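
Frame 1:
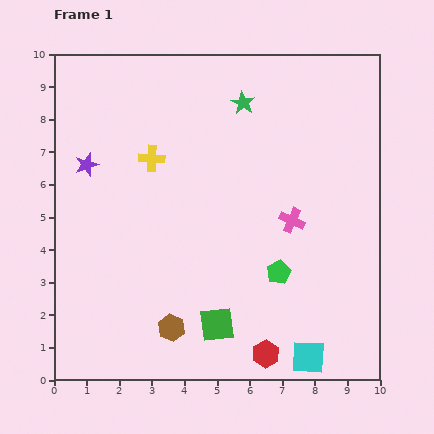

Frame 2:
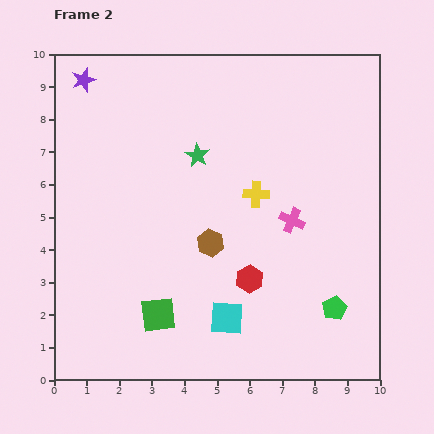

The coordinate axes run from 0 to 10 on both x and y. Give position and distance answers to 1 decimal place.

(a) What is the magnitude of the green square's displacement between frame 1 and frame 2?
1.8

The green square moved from (5.0, 1.7) to (3.2, 2.0), a distance of √(1.8² + 0.3²) ≈ 1.8.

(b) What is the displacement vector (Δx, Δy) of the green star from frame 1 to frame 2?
(-1.4, -1.6)

The green star was at (5.8, 8.5) in frame 1 and (4.4, 6.9) in frame 2.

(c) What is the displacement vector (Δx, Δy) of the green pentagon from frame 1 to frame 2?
(1.7, -1.1)

The green pentagon was at (6.9, 3.3) in frame 1 and (8.6, 2.2) in frame 2.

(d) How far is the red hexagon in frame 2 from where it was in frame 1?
2.4

The red hexagon moved from (6.5, 0.8) to (6.0, 3.1), a distance of √(0.5² + 2.3²) ≈ 2.4.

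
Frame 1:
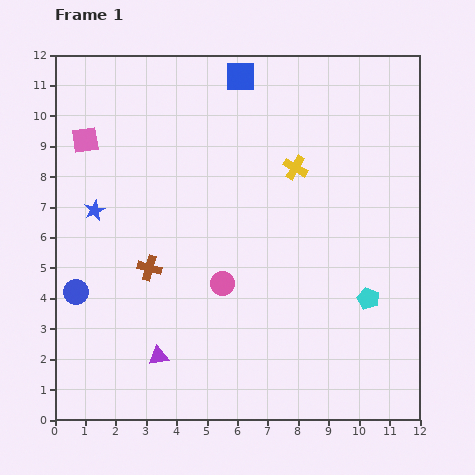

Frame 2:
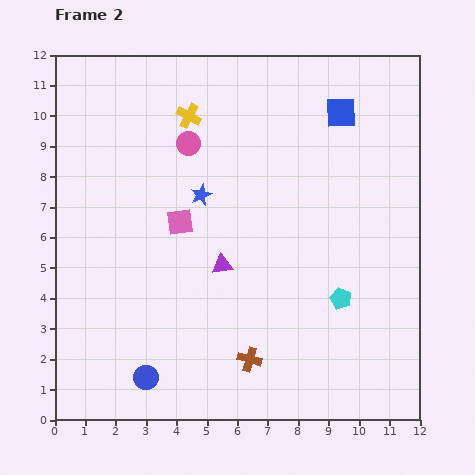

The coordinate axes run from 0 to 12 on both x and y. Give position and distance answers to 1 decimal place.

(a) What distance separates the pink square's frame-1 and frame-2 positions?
4.1

The pink square moved from (1.0, 9.2) to (4.1, 6.5), a distance of √(3.1² + 2.7²) ≈ 4.1.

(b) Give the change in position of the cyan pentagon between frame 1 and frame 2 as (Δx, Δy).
(-0.9, 0.0)

The cyan pentagon was at (10.3, 4.0) in frame 1 and (9.4, 4.0) in frame 2.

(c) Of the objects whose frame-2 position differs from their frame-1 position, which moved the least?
the cyan pentagon

(moved 0.9)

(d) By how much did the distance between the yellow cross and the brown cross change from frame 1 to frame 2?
+2.4

Distance in frame 1: 5.8. Distance in frame 2: 8.2.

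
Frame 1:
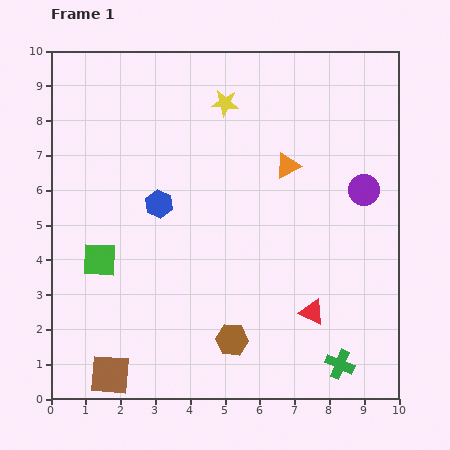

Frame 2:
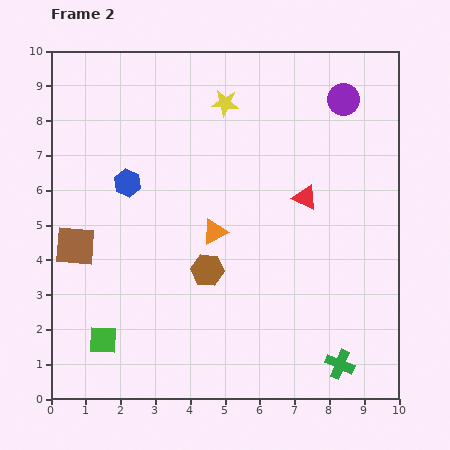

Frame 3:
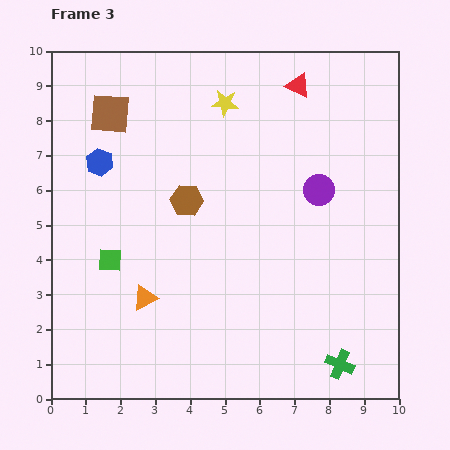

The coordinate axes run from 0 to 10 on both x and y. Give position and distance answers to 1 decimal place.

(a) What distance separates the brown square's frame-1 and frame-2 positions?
3.8

The brown square moved from (1.7, 0.7) to (0.7, 4.4), a distance of √(1.0² + 3.7²) ≈ 3.8.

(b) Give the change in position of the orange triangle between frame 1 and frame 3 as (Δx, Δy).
(-4.1, -3.8)

The orange triangle was at (6.8, 6.7) in frame 1 and (2.7, 2.9) in frame 3.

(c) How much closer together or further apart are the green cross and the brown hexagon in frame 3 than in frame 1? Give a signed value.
+3.2

Distance in frame 1: 3.2. Distance in frame 3: 6.4.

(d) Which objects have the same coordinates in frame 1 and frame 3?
the yellow star, the green cross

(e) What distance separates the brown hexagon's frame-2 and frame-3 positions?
2.1

The brown hexagon moved from (4.5, 3.7) to (3.9, 5.7), a distance of √(0.6² + 2.0²) ≈ 2.1.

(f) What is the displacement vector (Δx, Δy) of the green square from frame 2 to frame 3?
(0.2, 2.3)

The green square was at (1.5, 1.7) in frame 2 and (1.7, 4.0) in frame 3.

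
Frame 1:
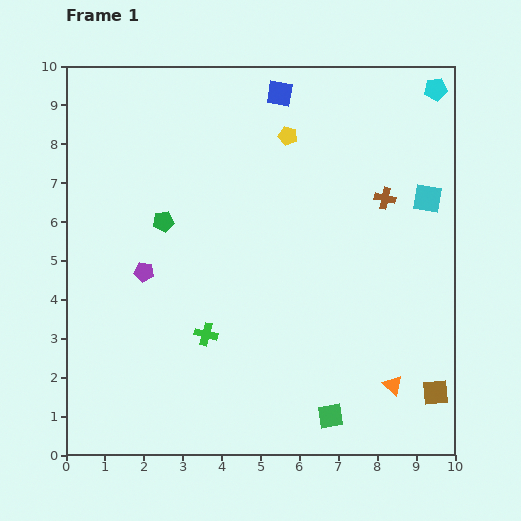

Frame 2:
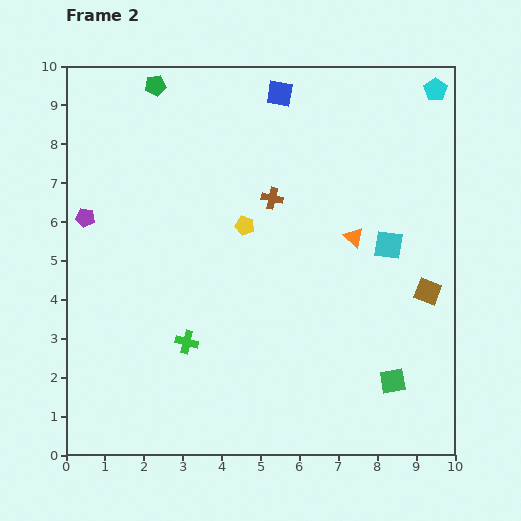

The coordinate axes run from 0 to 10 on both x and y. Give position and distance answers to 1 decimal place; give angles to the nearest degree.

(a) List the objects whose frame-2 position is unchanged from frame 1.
the cyan pentagon, the blue square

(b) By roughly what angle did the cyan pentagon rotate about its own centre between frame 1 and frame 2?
28° counter-clockwise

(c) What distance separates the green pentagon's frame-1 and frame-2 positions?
3.5

The green pentagon moved from (2.5, 6.0) to (2.3, 9.5), a distance of √(0.2² + 3.5²) ≈ 3.5.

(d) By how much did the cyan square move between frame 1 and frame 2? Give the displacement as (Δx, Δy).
(-1.0, -1.2)

The cyan square was at (9.3, 6.6) in frame 1 and (8.3, 5.4) in frame 2.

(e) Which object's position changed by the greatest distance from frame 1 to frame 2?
the orange triangle

(moved 3.9; next 3.5)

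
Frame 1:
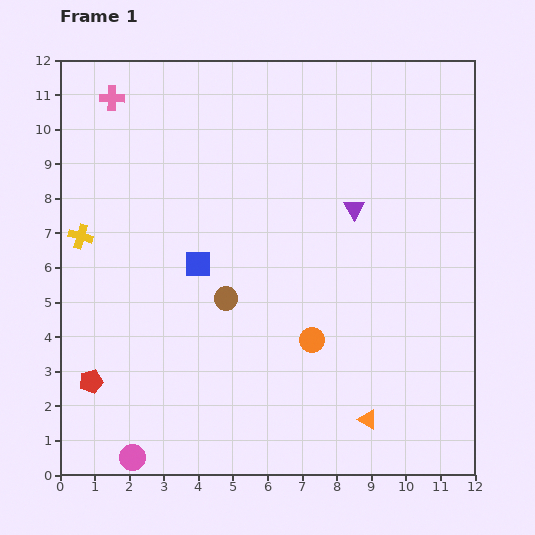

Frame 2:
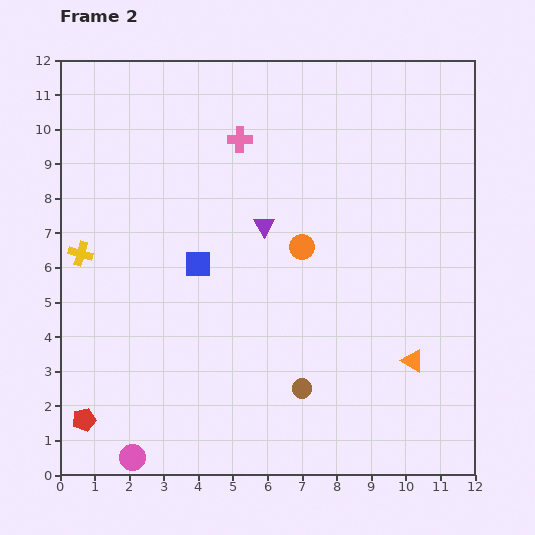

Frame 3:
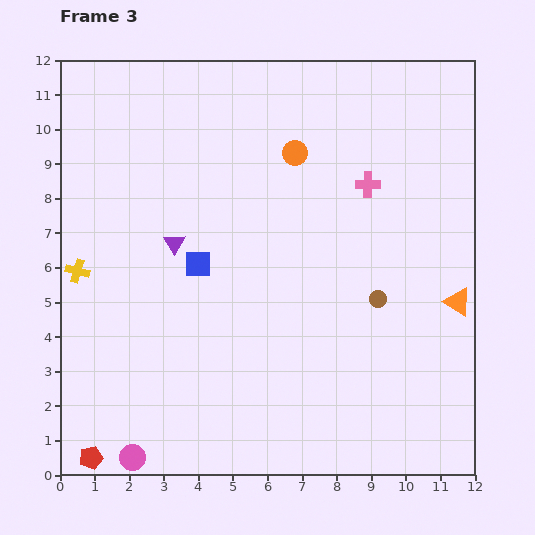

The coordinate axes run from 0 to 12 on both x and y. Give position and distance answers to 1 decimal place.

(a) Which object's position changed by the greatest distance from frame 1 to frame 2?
the pink cross

(moved 3.9; next 3.4)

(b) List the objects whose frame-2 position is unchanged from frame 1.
the pink circle, the blue square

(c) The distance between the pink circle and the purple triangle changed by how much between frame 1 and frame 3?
-3.3

Distance in frame 1: 9.6. Distance in frame 3: 6.3.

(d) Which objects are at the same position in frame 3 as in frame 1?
the pink circle, the blue square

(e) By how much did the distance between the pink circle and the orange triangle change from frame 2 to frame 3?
+1.8

Distance in frame 2: 8.6. Distance in frame 3: 10.4.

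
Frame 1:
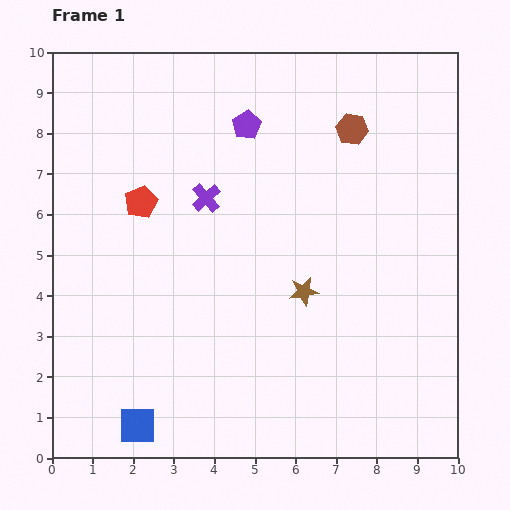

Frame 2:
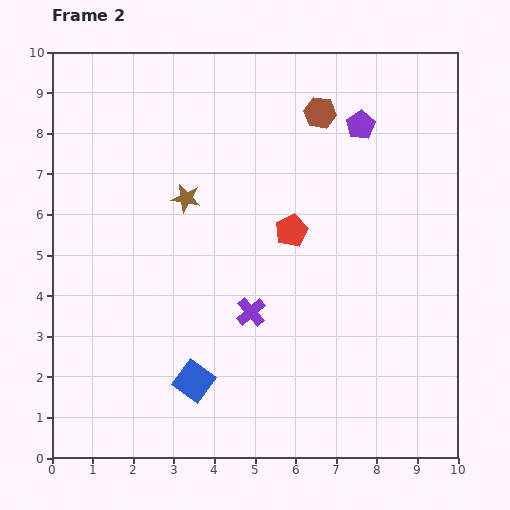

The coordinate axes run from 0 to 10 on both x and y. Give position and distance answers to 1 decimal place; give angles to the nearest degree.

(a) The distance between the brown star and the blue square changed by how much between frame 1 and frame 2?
-0.8

Distance in frame 1: 5.3. Distance in frame 2: 4.5.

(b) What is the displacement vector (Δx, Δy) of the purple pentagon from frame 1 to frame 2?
(2.8, 0.0)

The purple pentagon was at (4.8, 8.2) in frame 1 and (7.6, 8.2) in frame 2.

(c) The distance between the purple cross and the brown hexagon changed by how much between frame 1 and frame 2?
+1.2

Distance in frame 1: 4.0. Distance in frame 2: 5.2.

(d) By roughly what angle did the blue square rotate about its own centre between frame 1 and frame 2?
36° clockwise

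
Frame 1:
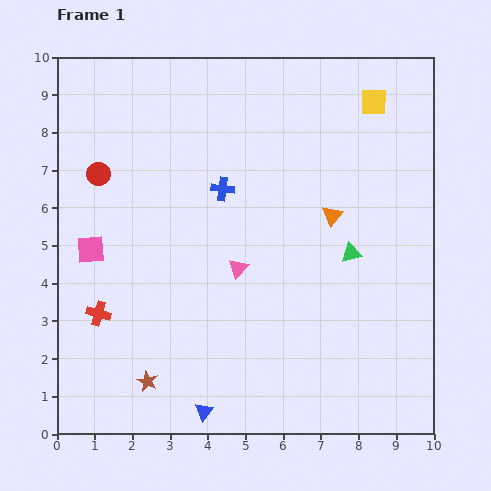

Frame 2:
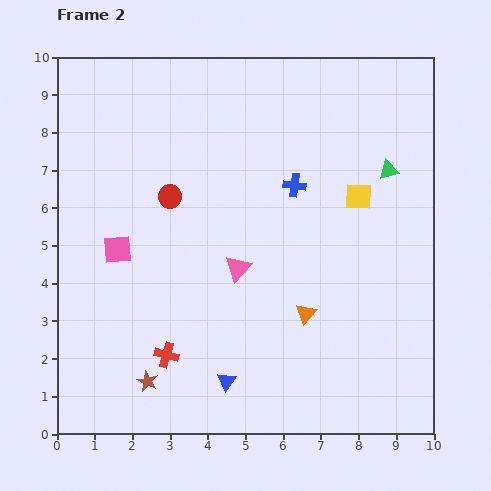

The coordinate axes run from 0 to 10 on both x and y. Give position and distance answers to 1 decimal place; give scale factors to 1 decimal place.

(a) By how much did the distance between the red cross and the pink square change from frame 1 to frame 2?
+1.4

Distance in frame 1: 1.7. Distance in frame 2: 3.1.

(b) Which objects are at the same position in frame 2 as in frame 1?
the pink triangle, the brown star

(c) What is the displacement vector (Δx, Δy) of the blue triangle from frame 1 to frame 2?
(0.6, 0.8)

The blue triangle was at (3.9, 0.6) in frame 1 and (4.5, 1.4) in frame 2.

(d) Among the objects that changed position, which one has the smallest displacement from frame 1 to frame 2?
the pink square

(moved 0.7)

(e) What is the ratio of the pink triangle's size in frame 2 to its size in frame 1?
1.3×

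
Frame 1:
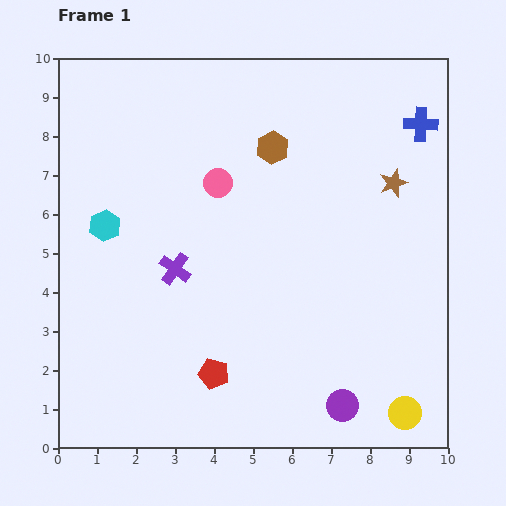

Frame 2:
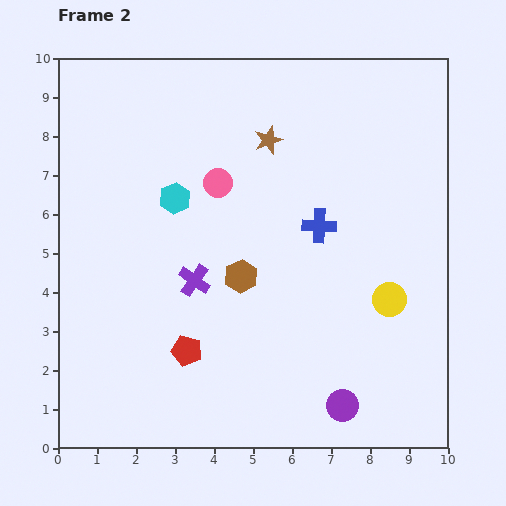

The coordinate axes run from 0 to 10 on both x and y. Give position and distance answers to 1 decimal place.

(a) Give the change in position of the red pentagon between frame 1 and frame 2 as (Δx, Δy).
(-0.7, 0.6)

The red pentagon was at (4.0, 1.9) in frame 1 and (3.3, 2.5) in frame 2.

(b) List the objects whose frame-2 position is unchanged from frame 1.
the purple circle, the pink circle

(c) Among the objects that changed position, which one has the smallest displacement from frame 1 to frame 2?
the purple cross

(moved 0.6)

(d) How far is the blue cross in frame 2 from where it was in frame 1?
3.7

The blue cross moved from (9.3, 8.3) to (6.7, 5.7), a distance of √(2.6² + 2.6²) ≈ 3.7.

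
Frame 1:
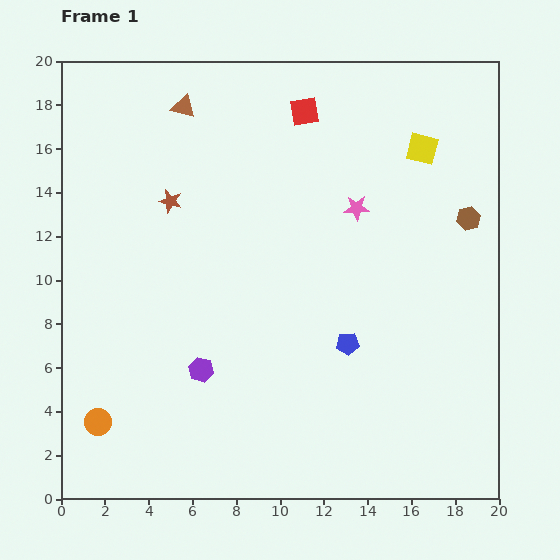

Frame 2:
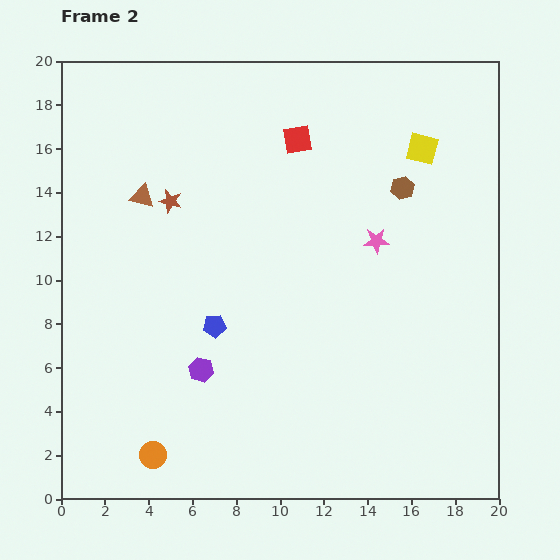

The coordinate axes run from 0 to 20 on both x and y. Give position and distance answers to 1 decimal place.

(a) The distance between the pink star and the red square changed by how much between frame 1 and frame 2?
+0.8

Distance in frame 1: 5.0. Distance in frame 2: 5.8.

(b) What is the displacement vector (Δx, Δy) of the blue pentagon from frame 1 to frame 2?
(-6.1, 0.8)

The blue pentagon was at (13.1, 7.1) in frame 1 and (7.0, 7.9) in frame 2.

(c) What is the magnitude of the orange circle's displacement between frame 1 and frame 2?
2.9

The orange circle moved from (1.7, 3.5) to (4.2, 2.0), a distance of √(2.5² + 1.5²) ≈ 2.9.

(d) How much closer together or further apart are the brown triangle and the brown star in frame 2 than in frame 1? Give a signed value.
-3.0

Distance in frame 1: 4.3. Distance in frame 2: 1.3.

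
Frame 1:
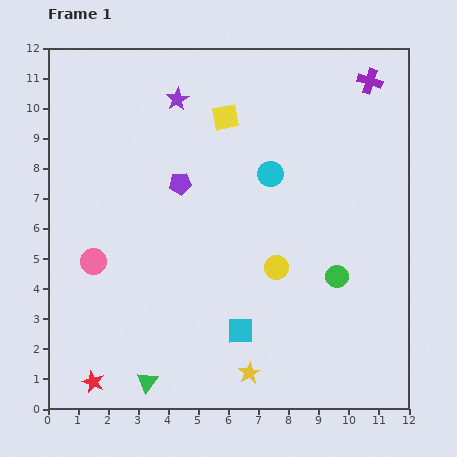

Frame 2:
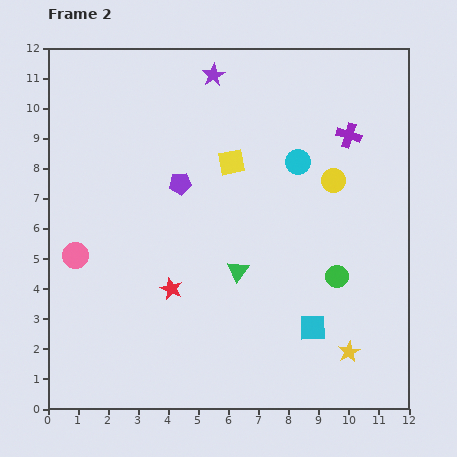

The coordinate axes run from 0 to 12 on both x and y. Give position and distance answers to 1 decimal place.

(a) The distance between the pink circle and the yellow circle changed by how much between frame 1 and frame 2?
+2.9

Distance in frame 1: 6.1. Distance in frame 2: 9.0.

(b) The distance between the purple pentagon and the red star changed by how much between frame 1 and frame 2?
-3.7

Distance in frame 1: 7.2. Distance in frame 2: 3.5.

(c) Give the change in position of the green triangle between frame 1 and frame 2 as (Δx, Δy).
(3.0, 3.7)

The green triangle was at (3.3, 0.9) in frame 1 and (6.3, 4.6) in frame 2.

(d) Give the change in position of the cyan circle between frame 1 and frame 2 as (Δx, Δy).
(0.9, 0.4)

The cyan circle was at (7.4, 7.8) in frame 1 and (8.3, 8.2) in frame 2.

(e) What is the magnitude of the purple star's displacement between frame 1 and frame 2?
1.4

The purple star moved from (4.3, 10.3) to (5.5, 11.1), a distance of √(1.2² + 0.8²) ≈ 1.4.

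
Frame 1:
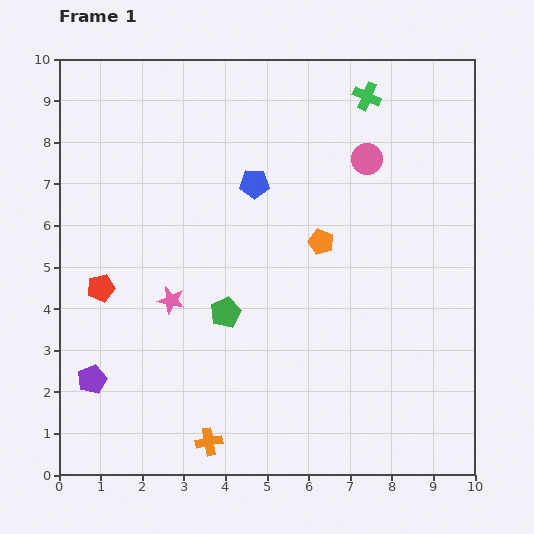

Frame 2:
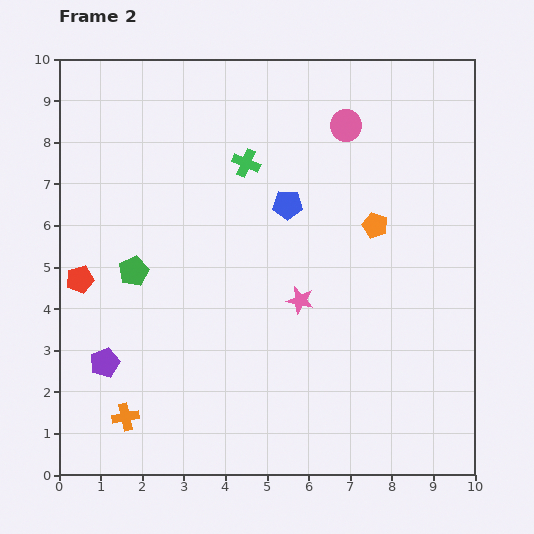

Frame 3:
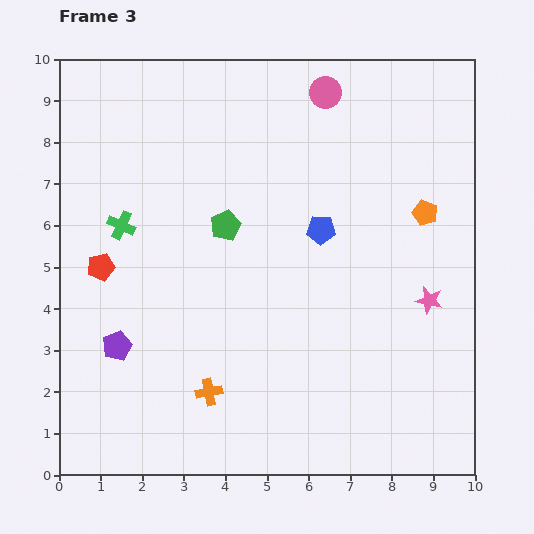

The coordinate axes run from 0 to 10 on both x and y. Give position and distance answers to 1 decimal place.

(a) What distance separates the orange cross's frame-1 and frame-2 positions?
2.1

The orange cross moved from (3.6, 0.8) to (1.6, 1.4), a distance of √(2.0² + 0.6²) ≈ 2.1.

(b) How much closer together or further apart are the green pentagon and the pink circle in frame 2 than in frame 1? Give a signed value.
+1.2

Distance in frame 1: 5.0. Distance in frame 2: 6.2.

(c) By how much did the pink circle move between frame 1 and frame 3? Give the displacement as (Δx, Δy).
(-1.0, 1.6)

The pink circle was at (7.4, 7.6) in frame 1 and (6.4, 9.2) in frame 3.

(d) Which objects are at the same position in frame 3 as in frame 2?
none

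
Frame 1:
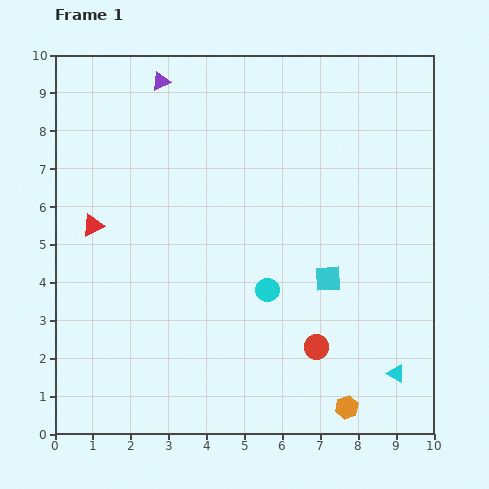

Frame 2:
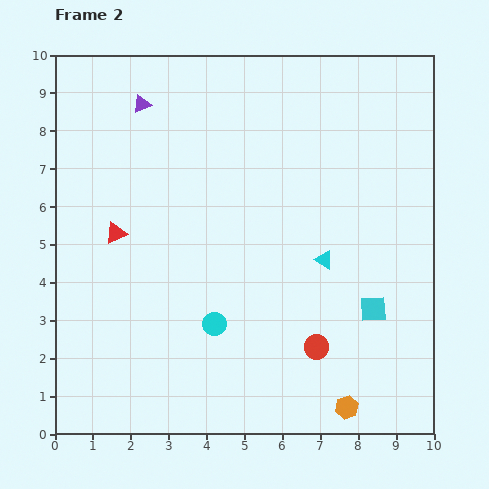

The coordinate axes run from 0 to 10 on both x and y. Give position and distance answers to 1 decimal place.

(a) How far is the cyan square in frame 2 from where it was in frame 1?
1.4

The cyan square moved from (7.2, 4.1) to (8.4, 3.3), a distance of √(1.2² + 0.8²) ≈ 1.4.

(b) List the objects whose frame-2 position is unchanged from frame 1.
the orange hexagon, the red circle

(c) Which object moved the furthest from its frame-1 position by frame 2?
the cyan triangle

(moved 3.6; next 1.7)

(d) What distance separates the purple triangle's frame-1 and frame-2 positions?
0.8

The purple triangle moved from (2.8, 9.3) to (2.3, 8.7), a distance of √(0.5² + 0.6²) ≈ 0.8.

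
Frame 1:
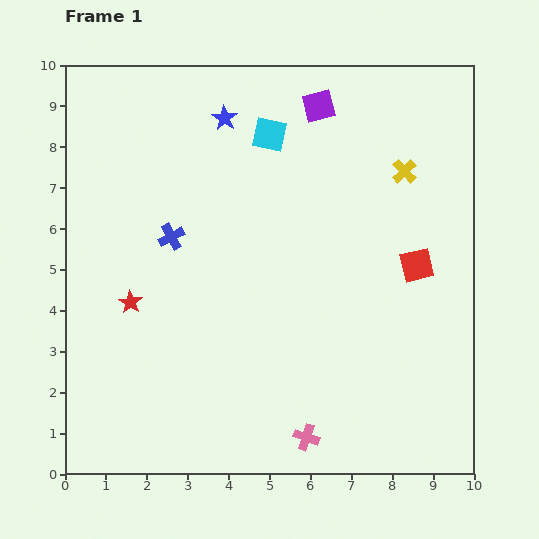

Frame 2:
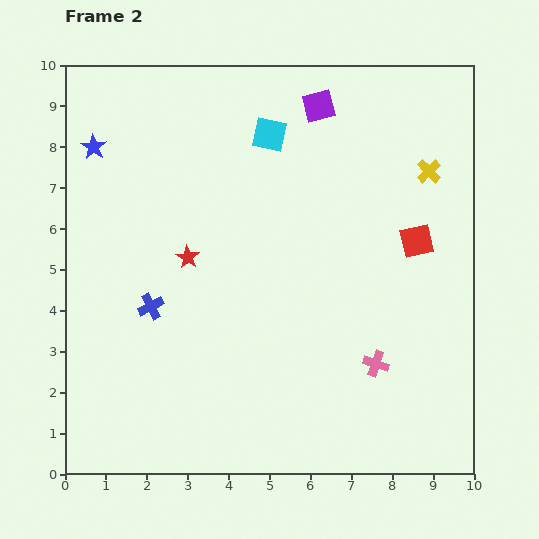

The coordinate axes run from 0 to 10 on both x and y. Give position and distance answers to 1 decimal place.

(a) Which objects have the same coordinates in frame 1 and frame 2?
the purple square, the cyan square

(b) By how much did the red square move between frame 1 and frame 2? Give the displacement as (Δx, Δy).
(0.0, 0.6)

The red square was at (8.6, 5.1) in frame 1 and (8.6, 5.7) in frame 2.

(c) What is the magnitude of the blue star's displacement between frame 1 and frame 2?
3.3

The blue star moved from (3.9, 8.7) to (0.7, 8.0), a distance of √(3.2² + 0.7²) ≈ 3.3.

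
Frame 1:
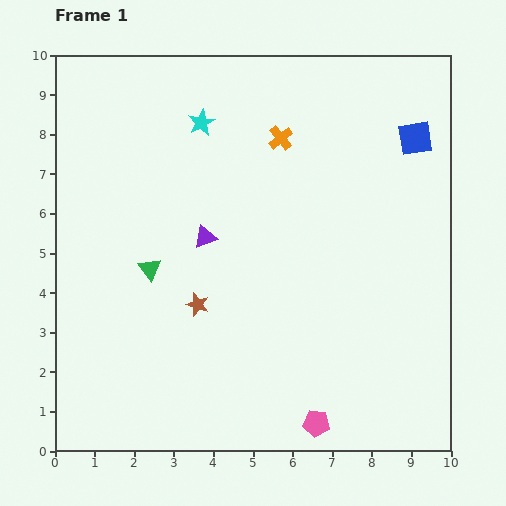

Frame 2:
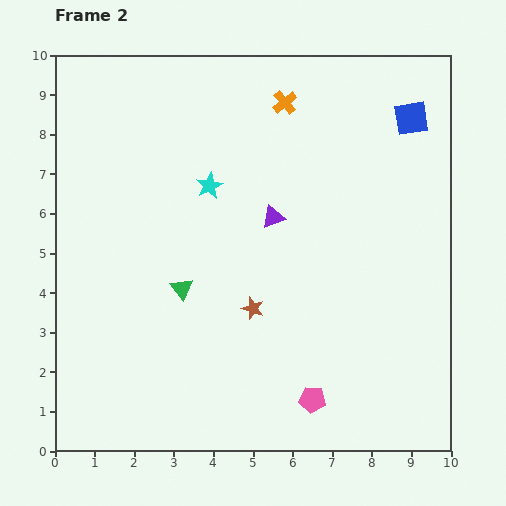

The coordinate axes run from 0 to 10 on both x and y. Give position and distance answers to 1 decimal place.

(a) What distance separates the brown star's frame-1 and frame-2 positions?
1.4

The brown star moved from (3.6, 3.7) to (5.0, 3.6), a distance of √(1.4² + 0.1²) ≈ 1.4.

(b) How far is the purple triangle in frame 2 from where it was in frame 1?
1.8

The purple triangle moved from (3.8, 5.4) to (5.5, 5.9), a distance of √(1.7² + 0.5²) ≈ 1.8.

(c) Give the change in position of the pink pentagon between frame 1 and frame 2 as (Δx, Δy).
(-0.1, 0.6)

The pink pentagon was at (6.6, 0.7) in frame 1 and (6.5, 1.3) in frame 2.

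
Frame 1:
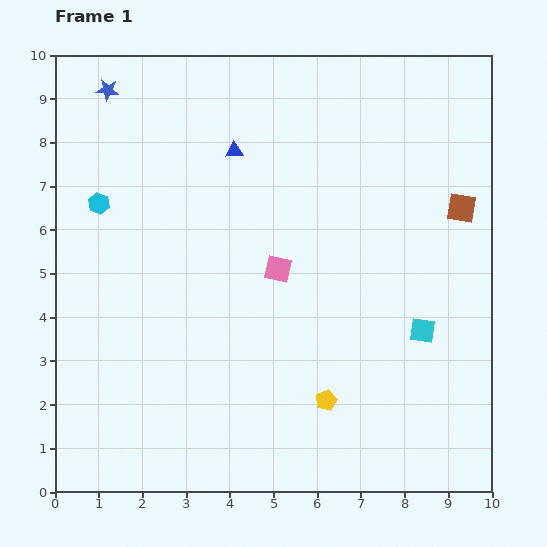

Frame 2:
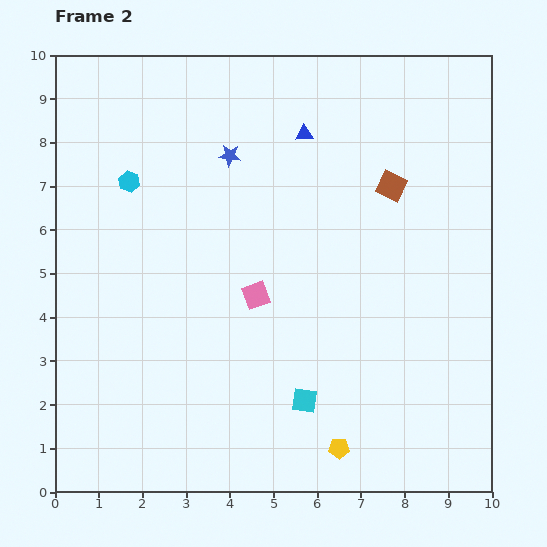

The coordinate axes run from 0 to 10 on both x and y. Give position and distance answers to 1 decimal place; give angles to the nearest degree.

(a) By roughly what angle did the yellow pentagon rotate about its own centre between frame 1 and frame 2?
21° clockwise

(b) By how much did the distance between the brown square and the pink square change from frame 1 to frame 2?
-0.4

Distance in frame 1: 4.4. Distance in frame 2: 4.0.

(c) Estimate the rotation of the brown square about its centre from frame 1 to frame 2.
16° clockwise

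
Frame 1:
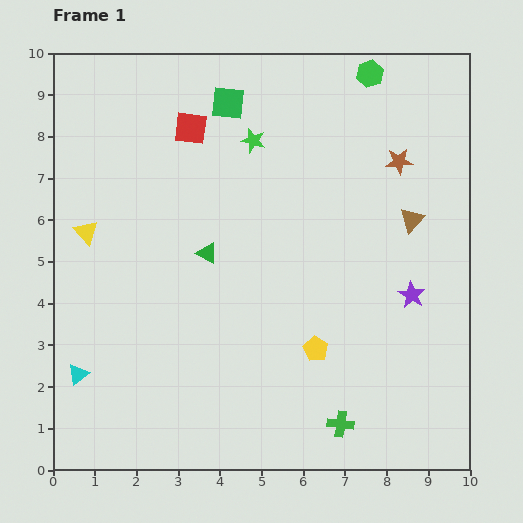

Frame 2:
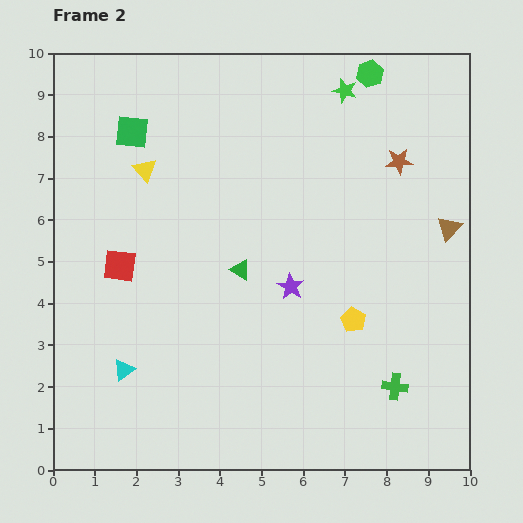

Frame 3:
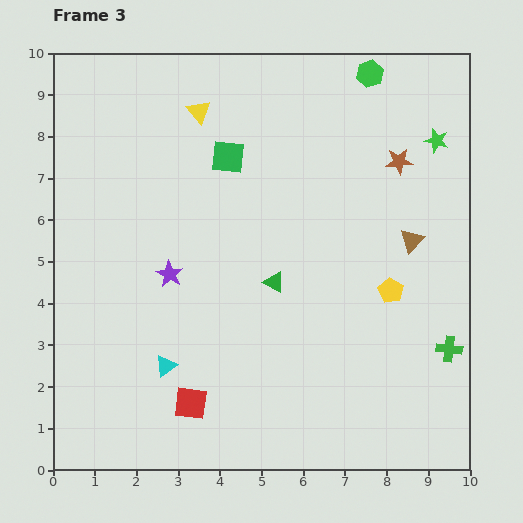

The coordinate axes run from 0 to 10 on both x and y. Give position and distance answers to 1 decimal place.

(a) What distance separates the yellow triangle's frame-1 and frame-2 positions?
2.1

The yellow triangle moved from (0.8, 5.7) to (2.2, 7.2), a distance of √(1.4² + 1.5²) ≈ 2.1.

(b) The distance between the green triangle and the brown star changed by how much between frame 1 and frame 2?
-0.5

Distance in frame 1: 5.1. Distance in frame 2: 4.6.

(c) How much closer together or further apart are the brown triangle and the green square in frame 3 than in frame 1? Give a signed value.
-0.4

Distance in frame 1: 5.2. Distance in frame 3: 4.8.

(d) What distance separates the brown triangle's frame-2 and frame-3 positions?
0.9

The brown triangle moved from (9.5, 5.8) to (8.6, 5.5), a distance of √(0.9² + 0.3²) ≈ 0.9.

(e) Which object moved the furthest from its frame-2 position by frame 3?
the red square

(moved 3.7; next 2.9)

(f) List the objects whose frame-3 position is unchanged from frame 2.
the brown star, the green hexagon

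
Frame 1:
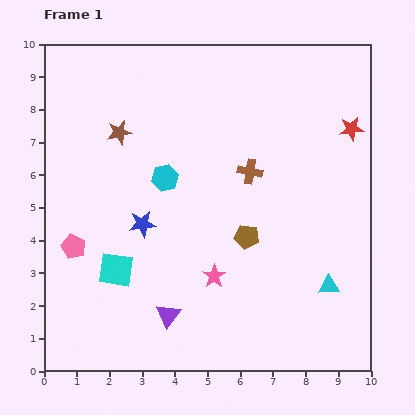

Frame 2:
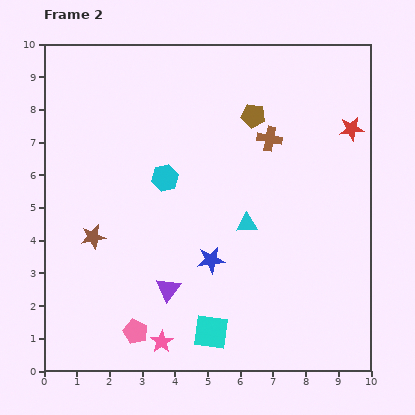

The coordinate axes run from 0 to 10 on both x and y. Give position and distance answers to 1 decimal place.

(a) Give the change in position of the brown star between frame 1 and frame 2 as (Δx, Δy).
(-0.8, -3.2)

The brown star was at (2.3, 7.3) in frame 1 and (1.5, 4.1) in frame 2.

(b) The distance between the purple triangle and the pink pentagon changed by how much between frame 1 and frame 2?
-2.0

Distance in frame 1: 3.6. Distance in frame 2: 1.6.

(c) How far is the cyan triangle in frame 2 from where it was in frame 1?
3.1

The cyan triangle moved from (8.7, 2.6) to (6.2, 4.5), a distance of √(2.5² + 1.9²) ≈ 3.1.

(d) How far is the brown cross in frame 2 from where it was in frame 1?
1.2

The brown cross moved from (6.3, 6.1) to (6.9, 7.1), a distance of √(0.6² + 1.0²) ≈ 1.2.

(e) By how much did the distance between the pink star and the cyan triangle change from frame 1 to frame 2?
+0.9

Distance in frame 1: 3.5. Distance in frame 2: 4.4.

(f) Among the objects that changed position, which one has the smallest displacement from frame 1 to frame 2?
the purple triangle

(moved 0.8)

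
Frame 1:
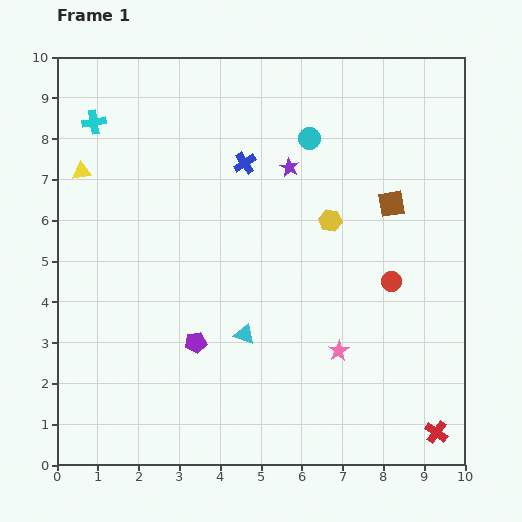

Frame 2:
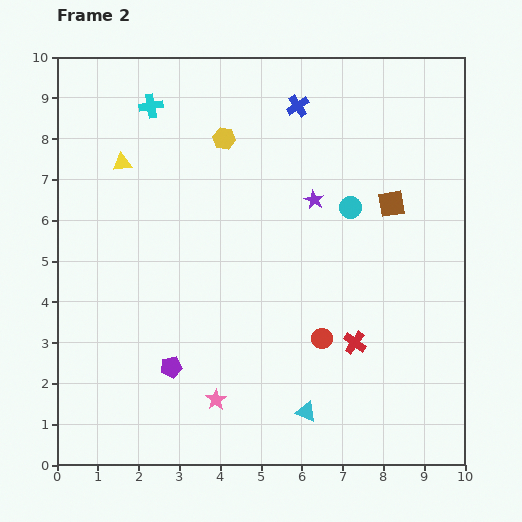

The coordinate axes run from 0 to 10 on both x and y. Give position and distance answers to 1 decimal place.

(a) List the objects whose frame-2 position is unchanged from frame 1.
the brown square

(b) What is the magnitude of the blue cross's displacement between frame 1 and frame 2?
1.9

The blue cross moved from (4.6, 7.4) to (5.9, 8.8), a distance of √(1.3² + 1.4²) ≈ 1.9.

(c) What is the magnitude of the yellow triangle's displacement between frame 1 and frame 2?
1.0

The yellow triangle moved from (0.6, 7.2) to (1.6, 7.4), a distance of √(1.0² + 0.2²) ≈ 1.0.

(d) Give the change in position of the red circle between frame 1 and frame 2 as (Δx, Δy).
(-1.7, -1.4)

The red circle was at (8.2, 4.5) in frame 1 and (6.5, 3.1) in frame 2.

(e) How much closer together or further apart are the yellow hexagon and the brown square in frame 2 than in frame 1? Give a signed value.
+2.8

Distance in frame 1: 1.6. Distance in frame 2: 4.4.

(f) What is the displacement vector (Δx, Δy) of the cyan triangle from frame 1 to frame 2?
(1.5, -1.9)

The cyan triangle was at (4.6, 3.2) in frame 1 and (6.1, 1.3) in frame 2.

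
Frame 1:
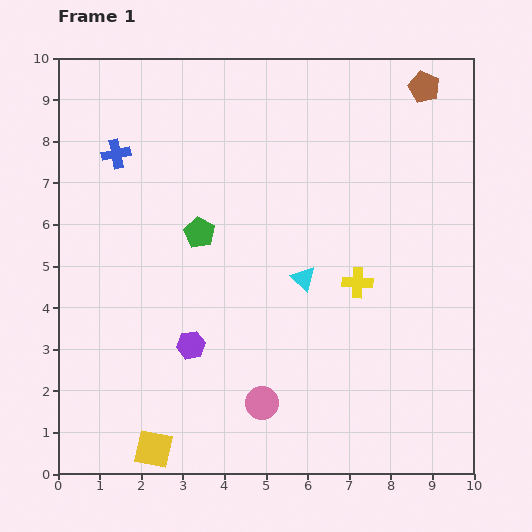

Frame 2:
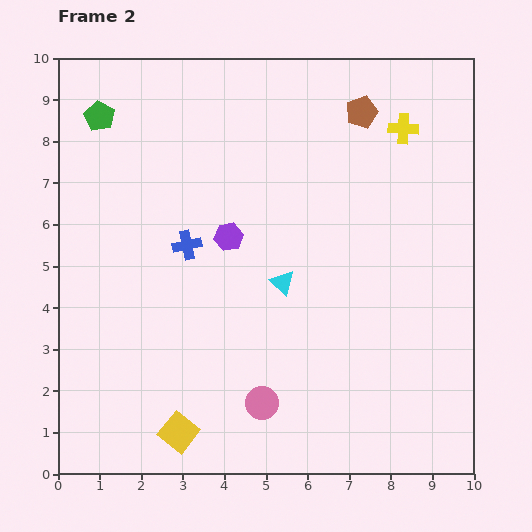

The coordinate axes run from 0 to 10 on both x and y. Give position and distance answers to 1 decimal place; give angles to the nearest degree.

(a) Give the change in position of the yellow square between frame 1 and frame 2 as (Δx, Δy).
(0.6, 0.4)

The yellow square was at (2.3, 0.6) in frame 1 and (2.9, 1.0) in frame 2.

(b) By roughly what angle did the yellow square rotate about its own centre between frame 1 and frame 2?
26° clockwise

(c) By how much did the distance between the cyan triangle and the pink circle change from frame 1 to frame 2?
-0.3

Distance in frame 1: 3.2. Distance in frame 2: 2.9.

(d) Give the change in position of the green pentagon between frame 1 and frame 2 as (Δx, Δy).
(-2.4, 2.8)

The green pentagon was at (3.4, 5.8) in frame 1 and (1.0, 8.6) in frame 2.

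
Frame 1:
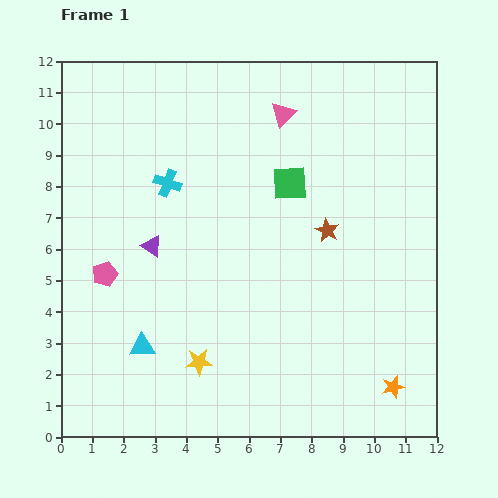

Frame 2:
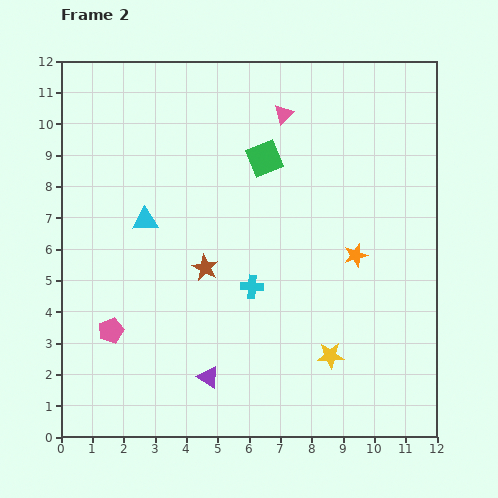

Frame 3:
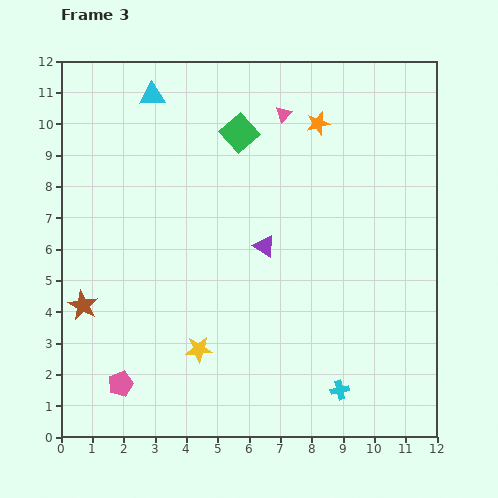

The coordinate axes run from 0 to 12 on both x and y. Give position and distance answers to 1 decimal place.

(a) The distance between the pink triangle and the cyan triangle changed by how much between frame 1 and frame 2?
-3.1

Distance in frame 1: 8.7. Distance in frame 2: 5.6.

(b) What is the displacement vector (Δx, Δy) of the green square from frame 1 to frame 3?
(-1.6, 1.6)

The green square was at (7.3, 8.1) in frame 1 and (5.7, 9.7) in frame 3.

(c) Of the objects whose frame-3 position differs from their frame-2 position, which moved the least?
the green square

(moved 1.1)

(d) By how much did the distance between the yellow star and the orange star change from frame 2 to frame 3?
+4.8

Distance in frame 2: 3.3. Distance in frame 3: 8.1.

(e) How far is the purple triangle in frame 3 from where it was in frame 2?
4.6

The purple triangle moved from (4.7, 1.9) to (6.5, 6.1), a distance of √(1.8² + 4.2²) ≈ 4.6.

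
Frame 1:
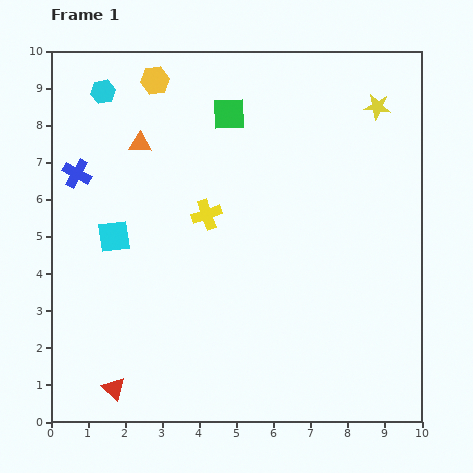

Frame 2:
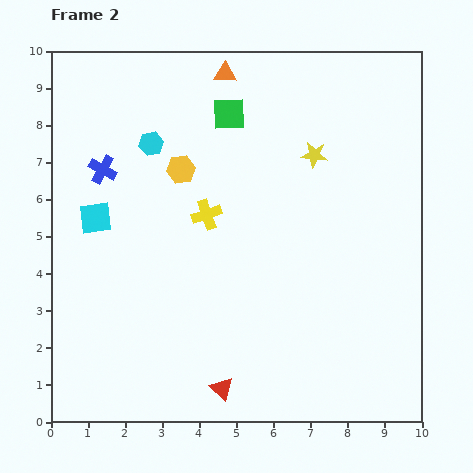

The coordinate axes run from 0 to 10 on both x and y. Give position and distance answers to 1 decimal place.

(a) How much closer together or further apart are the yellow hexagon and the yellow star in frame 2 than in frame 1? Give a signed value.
-2.4

Distance in frame 1: 6.0. Distance in frame 2: 3.6.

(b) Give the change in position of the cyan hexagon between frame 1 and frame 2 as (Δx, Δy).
(1.3, -1.4)

The cyan hexagon was at (1.4, 8.9) in frame 1 and (2.7, 7.5) in frame 2.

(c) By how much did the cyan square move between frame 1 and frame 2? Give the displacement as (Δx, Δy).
(-0.5, 0.5)

The cyan square was at (1.7, 5.0) in frame 1 and (1.2, 5.5) in frame 2.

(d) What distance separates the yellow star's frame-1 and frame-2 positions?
2.1

The yellow star moved from (8.8, 8.5) to (7.1, 7.2), a distance of √(1.7² + 1.3²) ≈ 2.1.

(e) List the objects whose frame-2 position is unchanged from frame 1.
the green square, the yellow cross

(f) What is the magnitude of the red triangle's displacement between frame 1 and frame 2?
2.9

The red triangle moved from (1.7, 0.9) to (4.6, 0.9), a distance of √(2.9² + 0.0²) ≈ 2.9.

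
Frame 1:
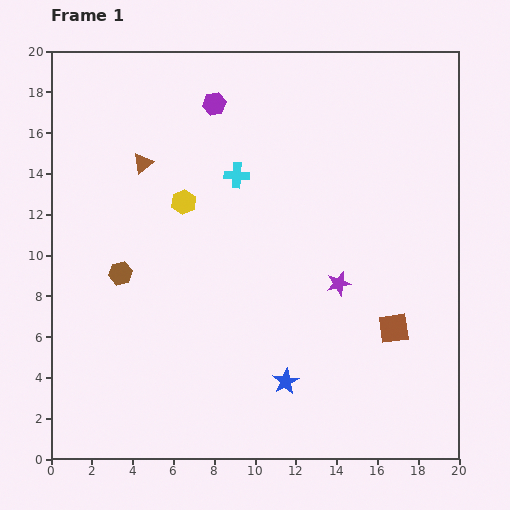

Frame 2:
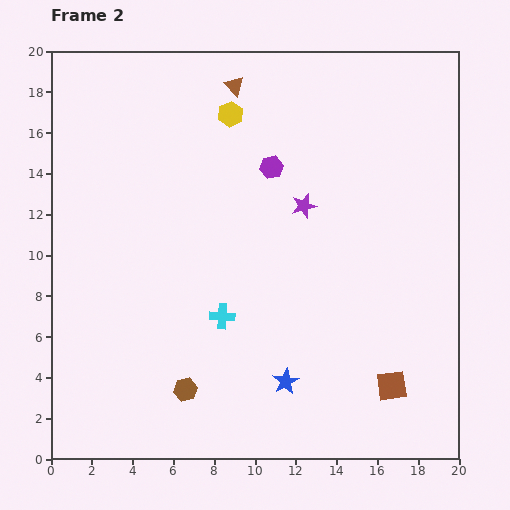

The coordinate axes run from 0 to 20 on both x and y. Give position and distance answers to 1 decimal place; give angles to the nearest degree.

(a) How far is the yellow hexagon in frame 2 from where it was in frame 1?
4.9

The yellow hexagon moved from (6.5, 12.6) to (8.8, 16.9), a distance of √(2.3² + 4.3²) ≈ 4.9.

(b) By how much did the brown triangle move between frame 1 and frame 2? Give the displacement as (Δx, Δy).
(4.5, 3.8)

The brown triangle was at (4.5, 14.5) in frame 1 and (9.0, 18.3) in frame 2.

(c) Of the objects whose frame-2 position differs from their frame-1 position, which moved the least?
the brown square

(moved 2.8)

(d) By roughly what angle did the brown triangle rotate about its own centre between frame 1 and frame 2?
40° counter-clockwise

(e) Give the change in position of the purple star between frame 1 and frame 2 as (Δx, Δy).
(-1.7, 3.8)

The purple star was at (14.1, 8.6) in frame 1 and (12.4, 12.4) in frame 2.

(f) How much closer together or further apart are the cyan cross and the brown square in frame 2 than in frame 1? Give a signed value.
-1.7

Distance in frame 1: 10.7. Distance in frame 2: 9.0.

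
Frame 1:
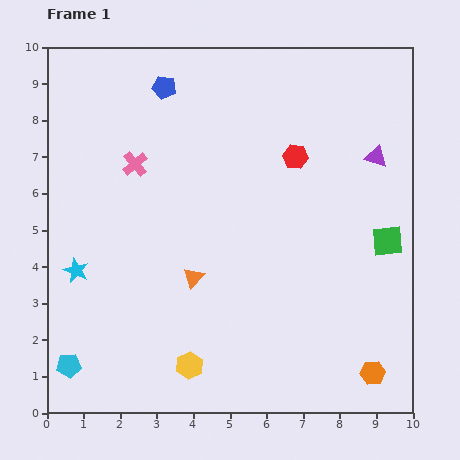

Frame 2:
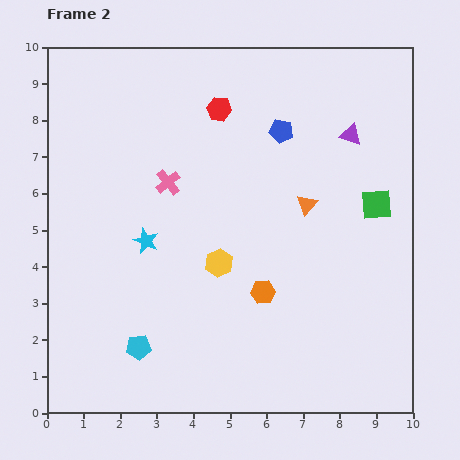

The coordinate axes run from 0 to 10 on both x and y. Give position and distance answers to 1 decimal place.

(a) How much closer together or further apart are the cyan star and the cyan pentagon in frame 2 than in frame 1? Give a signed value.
+0.3

Distance in frame 1: 2.6. Distance in frame 2: 2.9.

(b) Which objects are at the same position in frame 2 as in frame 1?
none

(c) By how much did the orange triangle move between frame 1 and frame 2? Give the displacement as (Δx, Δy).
(3.1, 2.0)

The orange triangle was at (4.0, 3.7) in frame 1 and (7.1, 5.7) in frame 2.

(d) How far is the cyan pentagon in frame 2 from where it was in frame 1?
2.0

The cyan pentagon moved from (0.6, 1.3) to (2.5, 1.8), a distance of √(1.9² + 0.5²) ≈ 2.0.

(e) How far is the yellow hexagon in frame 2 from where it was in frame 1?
2.9

The yellow hexagon moved from (3.9, 1.3) to (4.7, 4.1), a distance of √(0.8² + 2.8²) ≈ 2.9.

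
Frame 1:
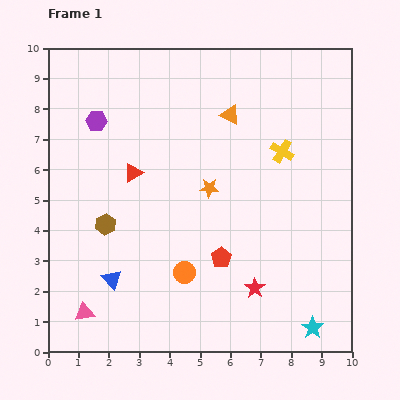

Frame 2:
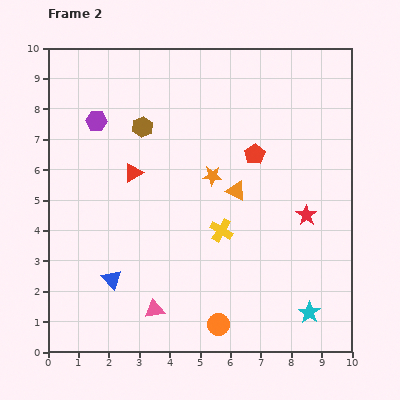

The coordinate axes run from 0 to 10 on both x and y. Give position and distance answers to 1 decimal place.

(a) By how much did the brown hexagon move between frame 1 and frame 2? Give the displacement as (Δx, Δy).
(1.2, 3.2)

The brown hexagon was at (1.9, 4.2) in frame 1 and (3.1, 7.4) in frame 2.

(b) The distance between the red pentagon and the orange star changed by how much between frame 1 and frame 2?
-0.7

Distance in frame 1: 2.3. Distance in frame 2: 1.6.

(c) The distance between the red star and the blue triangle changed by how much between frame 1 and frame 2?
+2.0

Distance in frame 1: 4.7. Distance in frame 2: 6.7.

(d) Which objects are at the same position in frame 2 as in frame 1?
the purple hexagon, the red triangle, the blue triangle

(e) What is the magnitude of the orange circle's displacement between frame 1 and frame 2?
2.0

The orange circle moved from (4.5, 2.6) to (5.6, 0.9), a distance of √(1.1² + 1.7²) ≈ 2.0.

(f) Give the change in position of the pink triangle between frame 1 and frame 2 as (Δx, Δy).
(2.3, 0.1)

The pink triangle was at (1.2, 1.3) in frame 1 and (3.5, 1.4) in frame 2.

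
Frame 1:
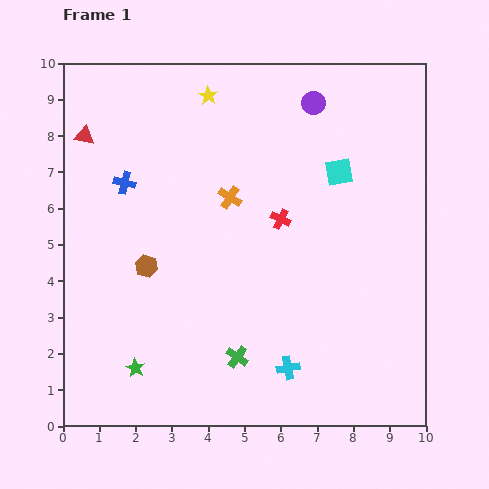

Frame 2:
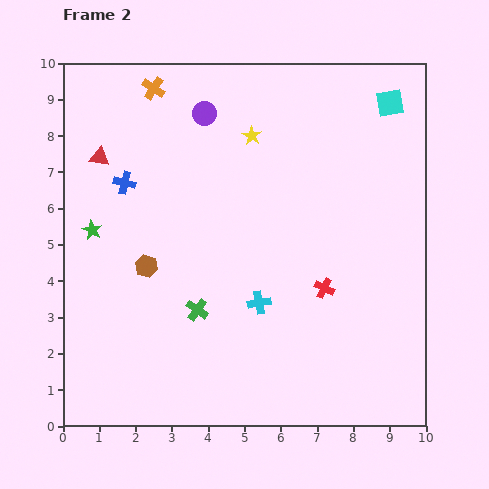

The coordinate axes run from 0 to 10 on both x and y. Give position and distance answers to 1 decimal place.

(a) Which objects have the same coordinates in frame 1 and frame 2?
the blue cross, the brown hexagon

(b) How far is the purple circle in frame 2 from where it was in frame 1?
3.0

The purple circle moved from (6.9, 8.9) to (3.9, 8.6), a distance of √(3.0² + 0.3²) ≈ 3.0.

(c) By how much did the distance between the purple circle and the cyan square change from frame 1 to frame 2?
+3.1

Distance in frame 1: 2.0. Distance in frame 2: 5.1.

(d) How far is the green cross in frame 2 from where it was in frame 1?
1.7

The green cross moved from (4.8, 1.9) to (3.7, 3.2), a distance of √(1.1² + 1.3²) ≈ 1.7.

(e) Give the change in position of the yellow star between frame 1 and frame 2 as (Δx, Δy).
(1.2, -1.1)

The yellow star was at (4.0, 9.1) in frame 1 and (5.2, 8.0) in frame 2.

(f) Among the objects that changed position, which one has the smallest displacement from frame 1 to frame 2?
the red triangle

(moved 0.7)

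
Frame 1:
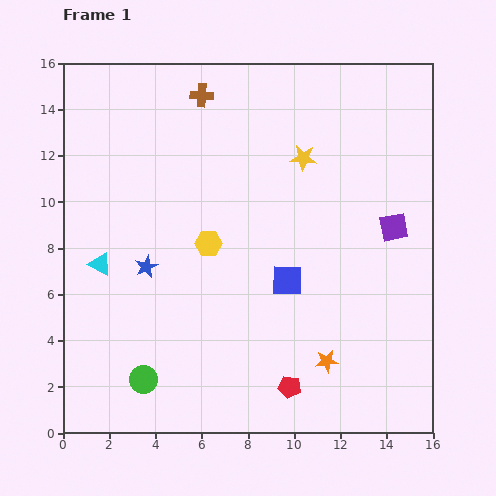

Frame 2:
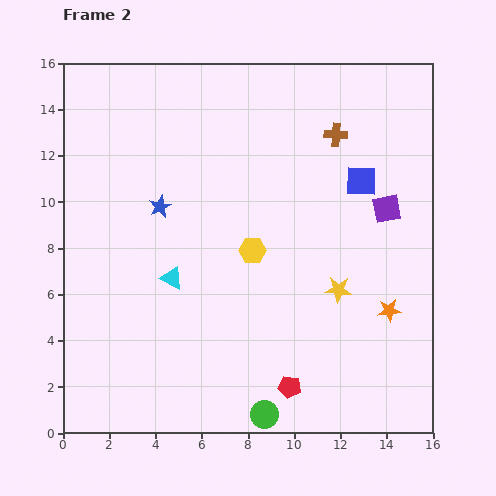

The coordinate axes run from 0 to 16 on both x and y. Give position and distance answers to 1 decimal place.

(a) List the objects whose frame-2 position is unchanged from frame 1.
the red pentagon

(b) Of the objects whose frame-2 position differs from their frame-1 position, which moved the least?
the purple square

(moved 0.9)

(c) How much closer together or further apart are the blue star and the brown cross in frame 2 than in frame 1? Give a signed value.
+0.4

Distance in frame 1: 7.8. Distance in frame 2: 8.2.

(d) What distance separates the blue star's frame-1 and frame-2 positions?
2.7

The blue star moved from (3.6, 7.2) to (4.2, 9.8), a distance of √(0.6² + 2.6²) ≈ 2.7.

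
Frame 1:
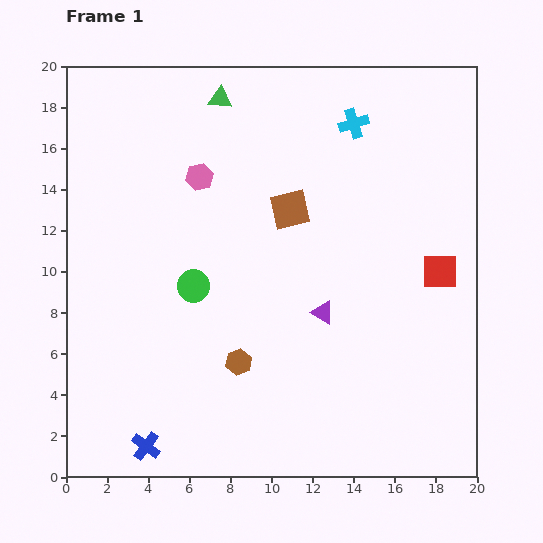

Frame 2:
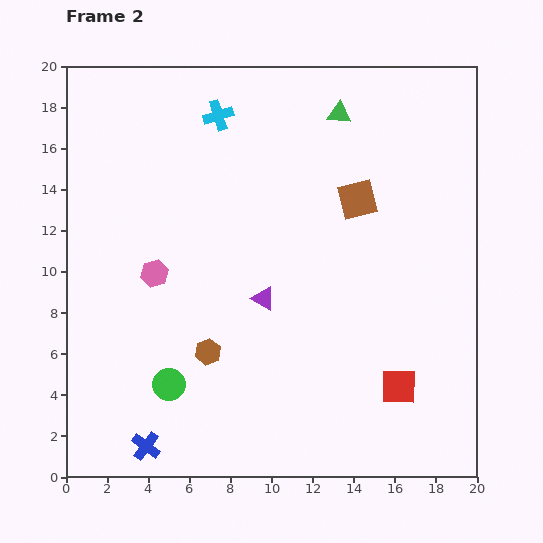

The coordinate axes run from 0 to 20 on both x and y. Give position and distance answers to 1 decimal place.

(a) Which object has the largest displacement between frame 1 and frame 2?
the cyan cross

(moved 6.6; next 5.9)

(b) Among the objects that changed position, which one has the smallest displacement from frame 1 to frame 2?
the brown hexagon

(moved 1.6)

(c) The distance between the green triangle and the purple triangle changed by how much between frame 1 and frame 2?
-1.8

Distance in frame 1: 11.5. Distance in frame 2: 9.7.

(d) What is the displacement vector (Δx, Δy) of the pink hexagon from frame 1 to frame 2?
(-2.2, -4.7)

The pink hexagon was at (6.5, 14.6) in frame 1 and (4.3, 9.9) in frame 2.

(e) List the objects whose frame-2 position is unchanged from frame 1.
the blue cross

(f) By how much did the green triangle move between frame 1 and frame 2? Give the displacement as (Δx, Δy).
(5.8, -0.7)

The green triangle was at (7.5, 18.4) in frame 1 and (13.3, 17.7) in frame 2.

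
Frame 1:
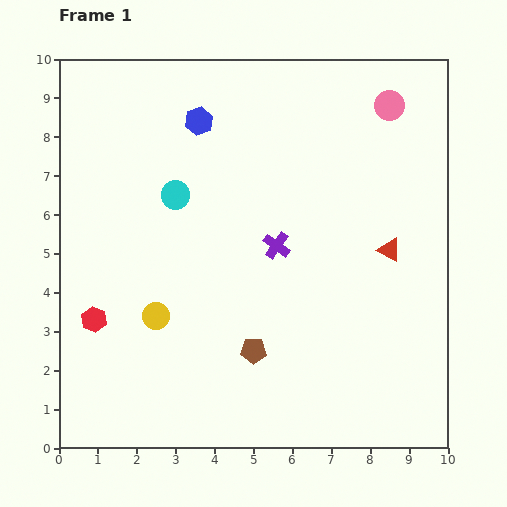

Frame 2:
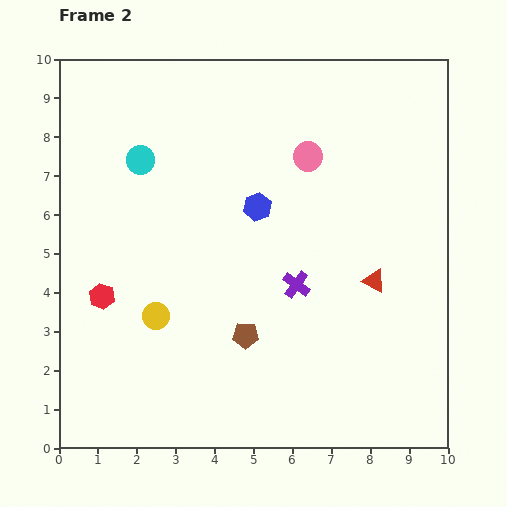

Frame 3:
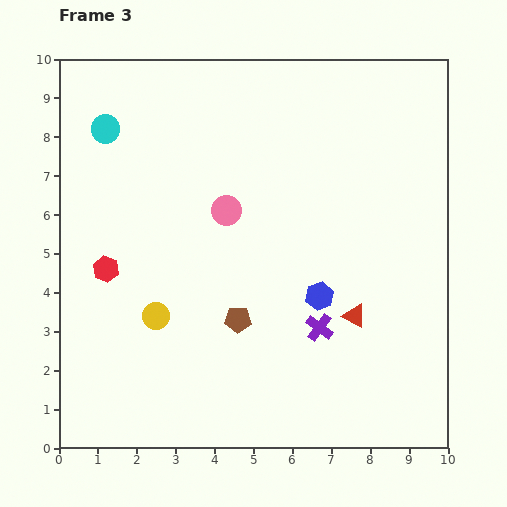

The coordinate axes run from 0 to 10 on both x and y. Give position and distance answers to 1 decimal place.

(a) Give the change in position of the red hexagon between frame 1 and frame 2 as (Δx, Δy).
(0.2, 0.6)

The red hexagon was at (0.9, 3.3) in frame 1 and (1.1, 3.9) in frame 2.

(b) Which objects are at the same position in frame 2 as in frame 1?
the yellow circle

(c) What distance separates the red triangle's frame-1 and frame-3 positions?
1.9

The red triangle moved from (8.5, 5.1) to (7.6, 3.4), a distance of √(0.9² + 1.7²) ≈ 1.9.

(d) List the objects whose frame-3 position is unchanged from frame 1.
the yellow circle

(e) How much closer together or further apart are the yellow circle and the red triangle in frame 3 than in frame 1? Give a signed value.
-1.1

Distance in frame 1: 6.2. Distance in frame 3: 5.1.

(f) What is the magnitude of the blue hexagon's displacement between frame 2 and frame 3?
2.8

The blue hexagon moved from (5.1, 6.2) to (6.7, 3.9), a distance of √(1.6² + 2.3²) ≈ 2.8.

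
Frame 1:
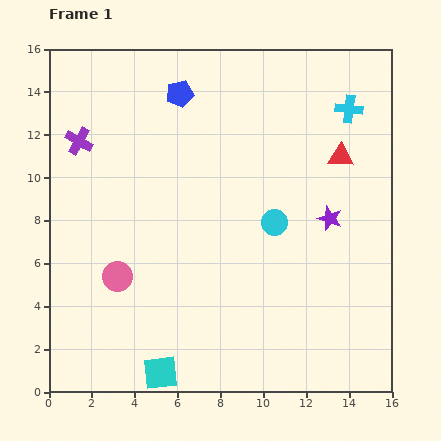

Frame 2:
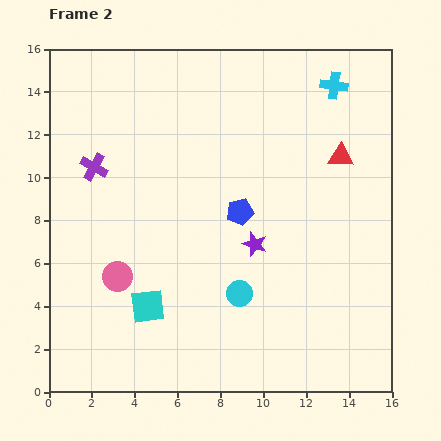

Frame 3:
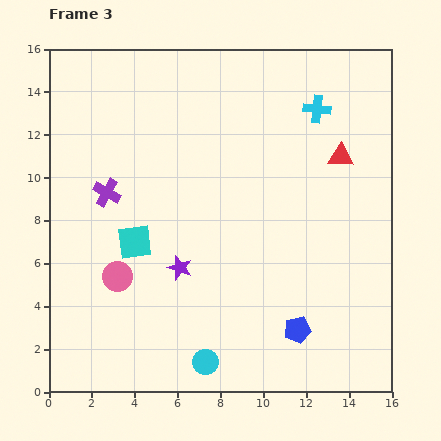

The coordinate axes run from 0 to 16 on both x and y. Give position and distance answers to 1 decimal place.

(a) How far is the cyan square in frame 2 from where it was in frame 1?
3.2

The cyan square moved from (5.2, 0.9) to (4.6, 4.0), a distance of √(0.6² + 3.1²) ≈ 3.2.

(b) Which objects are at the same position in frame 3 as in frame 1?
the red triangle, the pink circle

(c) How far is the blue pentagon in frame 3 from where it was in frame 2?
6.1

The blue pentagon moved from (8.9, 8.4) to (11.6, 2.9), a distance of √(2.7² + 5.5²) ≈ 6.1.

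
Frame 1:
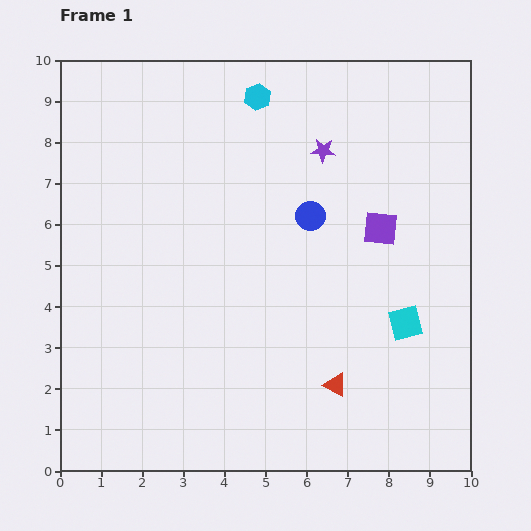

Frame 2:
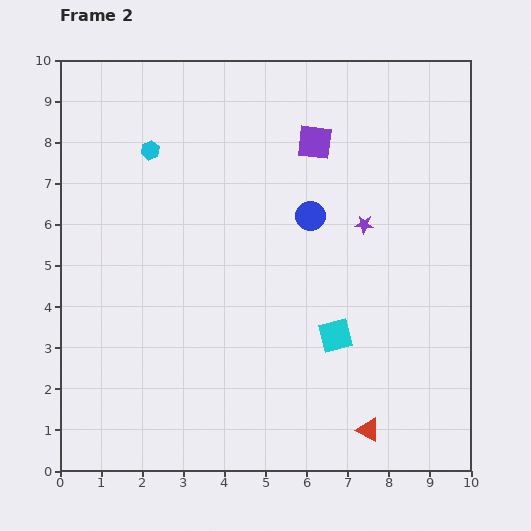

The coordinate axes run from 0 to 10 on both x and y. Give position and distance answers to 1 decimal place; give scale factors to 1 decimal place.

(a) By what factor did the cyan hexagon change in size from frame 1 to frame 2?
0.7×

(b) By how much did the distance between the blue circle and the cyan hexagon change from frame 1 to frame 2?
+1.0

Distance in frame 1: 3.2. Distance in frame 2: 4.2.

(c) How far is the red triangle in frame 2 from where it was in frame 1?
1.4

The red triangle moved from (6.7, 2.1) to (7.5, 1.0), a distance of √(0.8² + 1.1²) ≈ 1.4.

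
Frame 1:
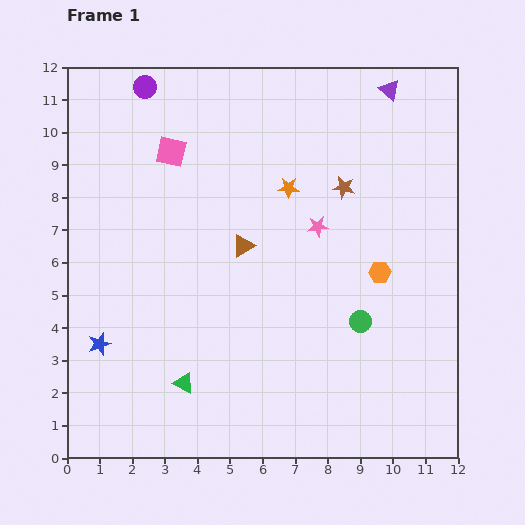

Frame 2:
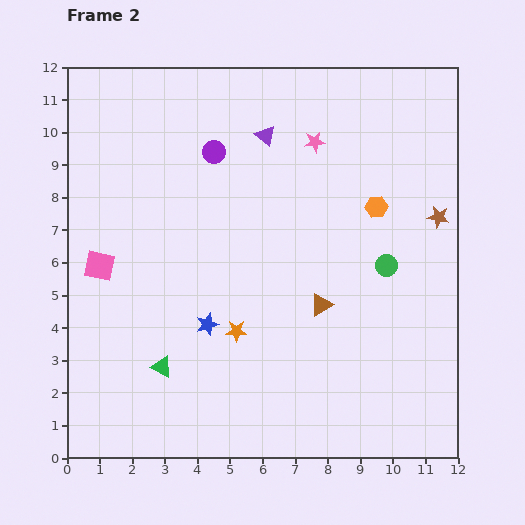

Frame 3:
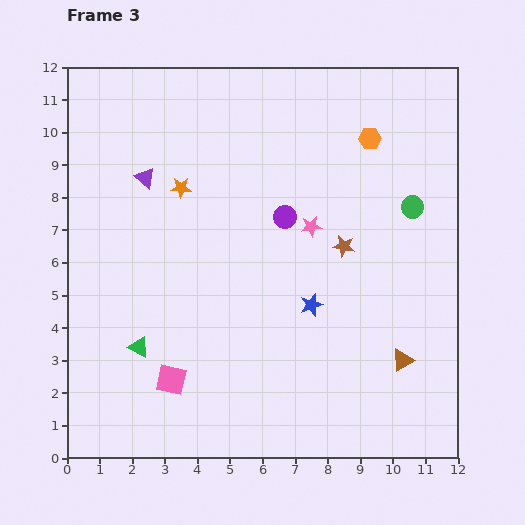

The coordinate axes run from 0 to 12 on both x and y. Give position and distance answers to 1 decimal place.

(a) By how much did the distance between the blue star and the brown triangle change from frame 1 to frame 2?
-1.7

Distance in frame 1: 5.3. Distance in frame 2: 3.6.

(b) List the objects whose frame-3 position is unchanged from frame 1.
none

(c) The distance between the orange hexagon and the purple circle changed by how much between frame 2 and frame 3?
-1.8

Distance in frame 2: 5.3. Distance in frame 3: 3.5.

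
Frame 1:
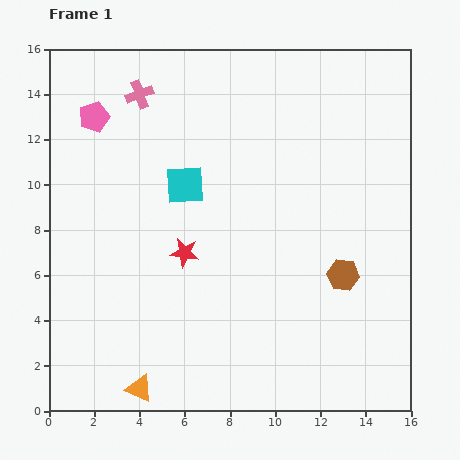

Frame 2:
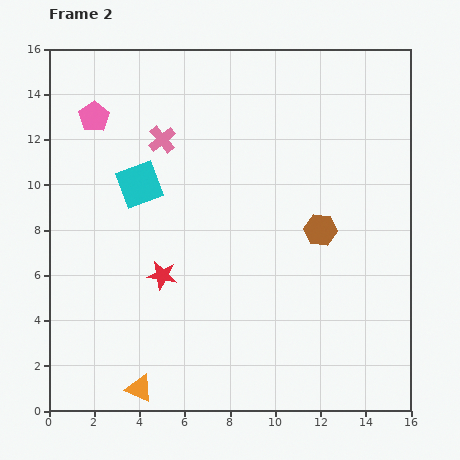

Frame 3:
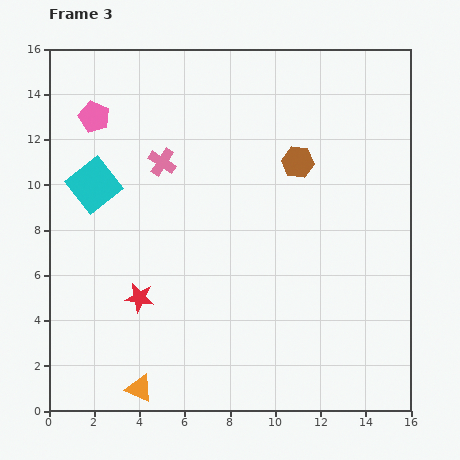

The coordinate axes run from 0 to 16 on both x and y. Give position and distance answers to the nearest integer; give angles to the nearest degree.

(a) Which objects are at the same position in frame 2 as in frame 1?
the pink pentagon, the orange triangle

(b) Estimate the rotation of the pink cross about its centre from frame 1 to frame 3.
38° counter-clockwise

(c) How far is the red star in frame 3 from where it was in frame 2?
1

The red star moved from (5, 6) to (4, 5), a distance of √(1² + 1²) ≈ 1.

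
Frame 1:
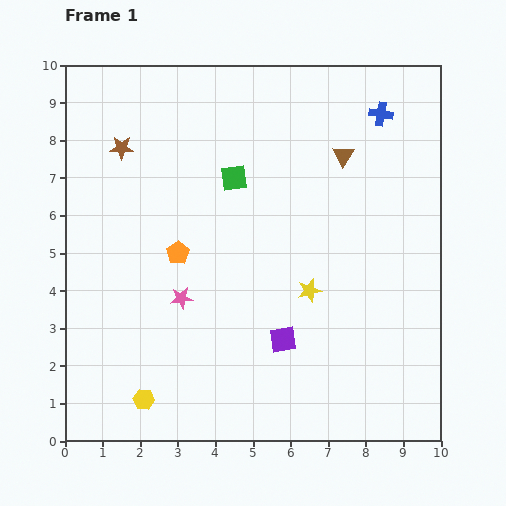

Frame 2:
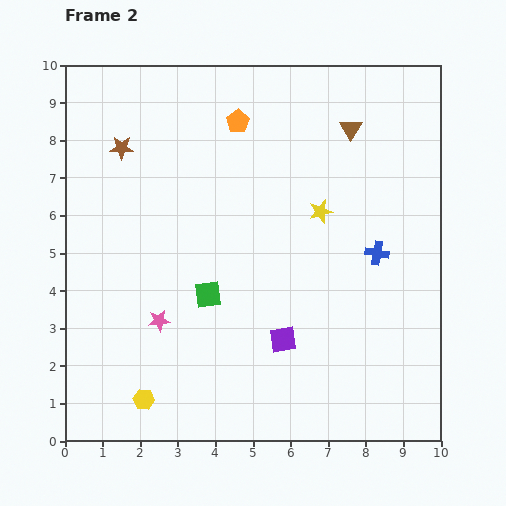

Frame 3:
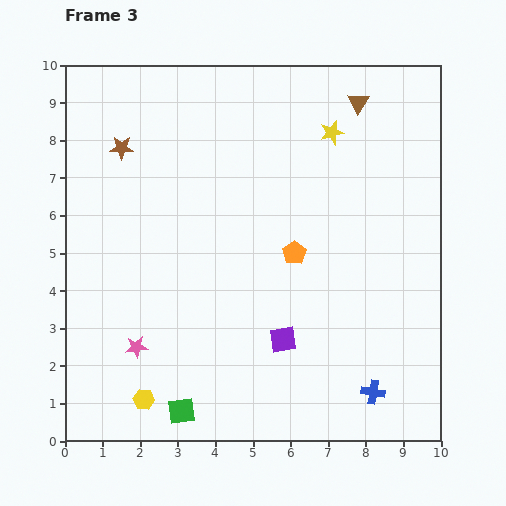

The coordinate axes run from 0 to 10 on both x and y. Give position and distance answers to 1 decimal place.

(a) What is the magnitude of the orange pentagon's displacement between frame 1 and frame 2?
3.8

The orange pentagon moved from (3.0, 5.0) to (4.6, 8.5), a distance of √(1.6² + 3.5²) ≈ 3.8.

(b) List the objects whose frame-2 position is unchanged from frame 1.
the yellow hexagon, the brown star, the purple square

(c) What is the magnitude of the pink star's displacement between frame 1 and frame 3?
1.8

The pink star moved from (3.1, 3.8) to (1.9, 2.5), a distance of √(1.2² + 1.3²) ≈ 1.8.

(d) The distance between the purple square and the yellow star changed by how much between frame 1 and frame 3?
+4.2

Distance in frame 1: 1.5. Distance in frame 3: 5.7.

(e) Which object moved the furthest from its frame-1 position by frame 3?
the blue cross

(moved 7.4; next 6.4)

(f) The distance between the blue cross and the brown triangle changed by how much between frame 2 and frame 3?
+4.3

Distance in frame 2: 3.4. Distance in frame 3: 7.7.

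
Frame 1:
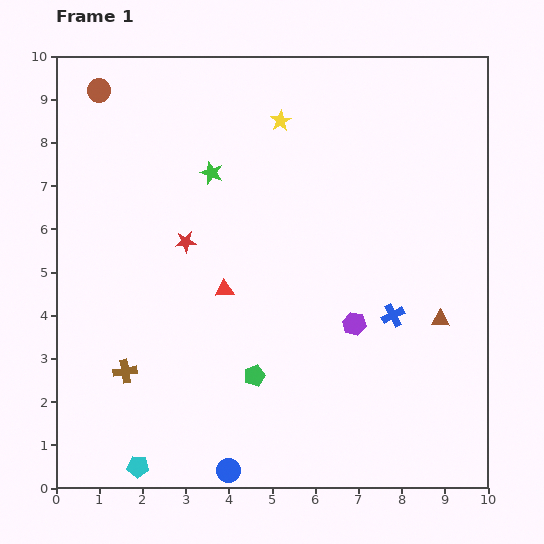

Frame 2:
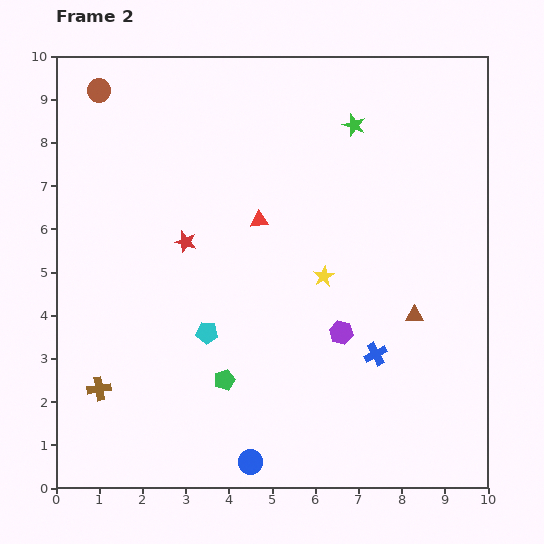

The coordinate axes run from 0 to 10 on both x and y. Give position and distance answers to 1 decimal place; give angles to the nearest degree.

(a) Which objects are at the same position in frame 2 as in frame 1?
the brown circle, the red star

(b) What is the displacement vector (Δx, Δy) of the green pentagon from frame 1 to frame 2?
(-0.7, -0.1)

The green pentagon was at (4.6, 2.6) in frame 1 and (3.9, 2.5) in frame 2.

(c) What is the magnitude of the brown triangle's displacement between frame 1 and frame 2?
0.6

The brown triangle moved from (8.9, 3.9) to (8.3, 4.0), a distance of √(0.6² + 0.1²) ≈ 0.6.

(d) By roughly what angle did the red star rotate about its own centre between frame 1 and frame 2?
21° clockwise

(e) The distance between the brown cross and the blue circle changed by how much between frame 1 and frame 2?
+0.6

Distance in frame 1: 3.3. Distance in frame 2: 3.9.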